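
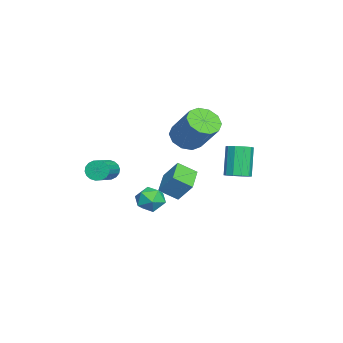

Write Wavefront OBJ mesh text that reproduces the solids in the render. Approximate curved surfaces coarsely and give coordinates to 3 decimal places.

v -2.604 -1.15 1.821
v -1.859 -1.267 1.429
v -0.992 -0.367 2.806
v -1.736 -0.25 3.199
v -2.062 -0.813 1.26
v -1.194 0.087 2.637
v -2.472 -0.488 1.305
v -1.604 0.412 2.683
v -2.932 -0.415 1.548
v -2.065 0.485 2.925
v -3.267 -0.624 1.895
v -2.4 0.277 3.272
v -3.348 -1.033 2.214
v -2.481 -0.133 3.591
v -3.146 -1.487 2.383
v -2.278 -0.587 3.76
v -2.736 -1.812 2.337
v -1.868 -0.912 3.715
v -2.275 -1.885 2.095
v -1.408 -0.985 3.472
v -1.94 -1.677 1.748
v -1.073 -0.776 3.125
v -2.339 -1.263 -1.018
v -2.193 -2.12 -0.448
v -2.029 -0.579 -0.069
v -1.883 -1.437 0.501
v -1.077 -1.303 -1.401
v -0.931 -2.161 -0.831
v -0.767 -0.62 -0.452
v -0.621 -1.477 0.118
v 2.172 -3.838 1.672
v 2.385 -3.643 1.215
v 3.681 -3.848 1.731
v 3.468 -4.042 2.188
v 2.361 -3.446 1.351
v 3.657 -3.651 1.867
v 2.301 -3.327 1.551
v 3.597 -3.532 2.067
v 2.215 -3.309 1.775
v 3.511 -3.514 2.291
v 2.12 -3.396 1.978
v 3.416 -3.601 2.494
v 2.036 -3.57 2.121
v 3.332 -3.775 2.637
v 1.978 -3.797 2.174
v 3.274 -4.002 2.69
v 1.959 -4.032 2.129
v 3.255 -4.237 2.645
v 1.983 -4.229 1.993
v 3.279 -4.434 2.509
v 2.043 -4.348 1.793
v 3.339 -4.553 2.309
v 2.129 -4.366 1.569
v 3.425 -4.571 2.085
v 2.224 -4.279 1.366
v 3.52 -4.484 1.882
v 2.308 -4.105 1.223
v 3.604 -4.31 1.739
v 2.366 -3.878 1.17
v 3.662 -4.083 1.686
v 2.539 -2.048 0.376
v 2.884 -1.528 0.005
v 3.496 -2.212 1.035
v 3.841 -1.692 0.664
v 3.291 -1.52 1.106
v 2.7 -1.418 0.698
v 3.68 -2.322 0.342
v 3.089 -2.22 -0.066
v 3.589 -1.697 -0.016
v 3.348 -1.201 0.456
v 3.032 -2.539 0.584
v 2.791 -2.043 1.056
v 1.362 1.559 1.304
v 1.706 1.11 1.471
v 1.021 1.111 2.883
v 0.678 1.561 2.716
v 1.878 1.42 1.554
v 1.194 1.422 2.967
v 1.853 1.784 1.541
v 1.169 1.785 2.954
v 1.641 2.062 1.438
v 0.956 2.063 2.851
v 1.322 2.147 1.283
v 0.638 2.149 2.696
v 1.019 2.009 1.137
v 0.334 2.01 2.549
v 0.846 1.698 1.053
v 0.162 1.7 2.466
v 0.871 1.335 1.066
v 0.187 1.336 2.479
v 1.084 1.057 1.169
v 0.399 1.058 2.582
v 1.402 0.971 1.324
v 0.718 0.973 2.737
f 2 1 5
f 2 5 3
f 3 5 6
f 3 6 4
f 5 1 7
f 5 7 6
f 6 7 8
f 6 8 4
f 7 1 9
f 7 9 8
f 8 9 10
f 8 10 4
f 9 1 11
f 9 11 10
f 10 11 12
f 10 12 4
f 11 1 13
f 11 13 12
f 12 13 14
f 12 14 4
f 13 1 15
f 13 15 14
f 14 15 16
f 14 16 4
f 15 1 17
f 15 17 16
f 16 17 18
f 16 18 4
f 17 1 19
f 17 19 18
f 18 19 20
f 18 20 4
f 19 1 21
f 19 21 20
f 20 21 22
f 20 22 4
f 21 1 2
f 21 2 22
f 22 2 3
f 22 3 4
f 24 26 23
f 27 24 23
f 23 26 25
f 25 27 23
f 24 30 26
f 28 24 27
f 28 30 24
f 26 30 25
f 29 27 25
f 25 30 29
f 29 28 27
f 30 28 29
f 32 31 35
f 32 35 33
f 33 35 36
f 33 36 34
f 35 31 37
f 35 37 36
f 36 37 38
f 36 38 34
f 37 31 39
f 37 39 38
f 38 39 40
f 38 40 34
f 39 31 41
f 39 41 40
f 40 41 42
f 40 42 34
f 41 31 43
f 41 43 42
f 42 43 44
f 42 44 34
f 43 31 45
f 43 45 44
f 44 45 46
f 44 46 34
f 45 31 47
f 45 47 46
f 46 47 48
f 46 48 34
f 47 31 49
f 47 49 48
f 48 49 50
f 48 50 34
f 49 31 51
f 49 51 50
f 50 51 52
f 50 52 34
f 51 31 53
f 51 53 52
f 52 53 54
f 52 54 34
f 53 31 55
f 53 55 54
f 54 55 56
f 54 56 34
f 55 31 57
f 55 57 56
f 56 57 58
f 56 58 34
f 57 31 59
f 57 59 58
f 58 59 60
f 58 60 34
f 59 31 32
f 59 32 60
f 60 32 33
f 60 33 34
f 61 72 66
f 61 66 62
f 61 62 68
f 61 68 71
f 61 71 72
f 62 66 70
f 66 72 65
f 72 71 63
f 71 68 67
f 68 62 69
f 64 70 65
f 64 65 63
f 64 63 67
f 64 67 69
f 64 69 70
f 65 70 66
f 63 65 72
f 67 63 71
f 69 67 68
f 70 69 62
f 74 73 77
f 74 77 75
f 75 77 78
f 75 78 76
f 77 73 79
f 77 79 78
f 78 79 80
f 78 80 76
f 79 73 81
f 79 81 80
f 80 81 82
f 80 82 76
f 81 73 83
f 81 83 82
f 82 83 84
f 82 84 76
f 83 73 85
f 83 85 84
f 84 85 86
f 84 86 76
f 85 73 87
f 85 87 86
f 86 87 88
f 86 88 76
f 87 73 89
f 87 89 88
f 88 89 90
f 88 90 76
f 89 73 91
f 89 91 90
f 90 91 92
f 90 92 76
f 91 73 93
f 91 93 92
f 92 93 94
f 92 94 76
f 93 73 74
f 93 74 94
f 94 74 75
f 94 75 76



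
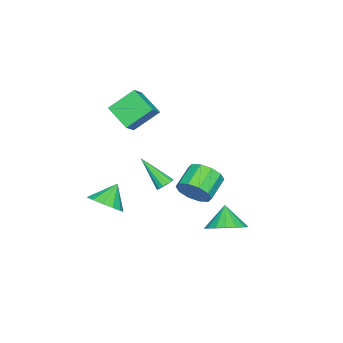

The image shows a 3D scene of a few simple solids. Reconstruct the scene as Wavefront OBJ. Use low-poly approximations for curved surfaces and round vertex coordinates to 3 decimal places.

v 3.537 -1.55 -1.023
v 4.277 -1.299 -0.447
v 2.683 -1.29 -0.037
v 4.12 -0.843 -0.704
v 3.778 -0.611 -1.062
v 3.359 -0.677 -1.407
v 2.997 -1.021 -1.63
v 2.807 -1.532 -1.661
v 2.848 -2.049 -1.489
v 3.109 -2.408 -1.169
v 3.505 -2.494 -0.802
v 3.911 -2.28 -0.506
v 4.199 -1.835 -0.373
v 1.192 3.643 -2.694
v 1.693 4.369 -2.124
v 0.508 3.277 -1.626
v 1.289 4.611 -2.299
v 0.864 4.632 -2.565
v 0.513 4.426 -2.861
v 0.318 4.041 -3.118
v 0.324 3.564 -3.278
v 0.528 3.106 -3.304
v 0.885 2.771 -3.19
v 1.312 2.635 -2.963
v 1.712 2.731 -2.674
v 1.992 3.035 -2.389
v 2.09 3.479 -2.174
v 1.982 3.96 -2.078
v -2.23 -1.058 -3.03
v -1.746 -0.94 -2.849
v -2.43 -2.482 -1.57
v -1.916 -0.775 -2.711
v -2.17 -0.685 -2.659
v -2.44 -0.695 -2.706
v -2.654 -0.803 -2.84
v -2.754 -0.979 -3.025
v -2.714 -1.176 -3.212
v -2.544 -1.341 -3.35
v -2.29 -1.431 -3.402
v -2.02 -1.42 -3.355
v -1.806 -1.313 -3.221
v -1.706 -1.137 -3.036
v -0.69 -0.62 3.193
v -1.292 -1.857 3.928
v 0.092 -0.64 3.799
v -0.509 -1.878 4.534
v 0.109 -1.642 2.126
v -0.492 -2.88 2.861
v 0.892 -1.663 2.732
v 0.29 -2.9 3.467
v 0.175 1.523 -1.434
v 0.584 1.986 -0.712
v -0.685 2.099 -0.064
v -1.095 1.637 -0.786
v 0.417 2.383 -1.11
v -0.853 2.497 -0.463
v 0.157 2.452 -1.632
v -1.113 2.566 -0.984
v -0.096 2.166 -2.078
v -1.366 2.28 -1.431
v -0.246 1.635 -2.278
v -1.516 1.748 -1.631
v -0.235 1.061 -2.156
v -1.504 1.174 -1.508
v -0.067 0.663 -1.757
v -1.337 0.777 -1.11
v 0.193 0.594 -1.236
v -1.077 0.708 -0.588
v 0.446 0.88 -0.789
v -0.824 0.994 -0.142
v 0.596 1.412 -0.589
v -0.674 1.525 0.058
f 2 1 4
f 2 4 3
f 4 1 5
f 4 5 3
f 5 1 6
f 5 6 3
f 6 1 7
f 6 7 3
f 7 1 8
f 7 8 3
f 8 1 9
f 8 9 3
f 9 1 10
f 9 10 3
f 10 1 11
f 10 11 3
f 11 1 12
f 11 12 3
f 12 1 13
f 12 13 3
f 13 1 2
f 13 2 3
f 15 14 17
f 15 17 16
f 17 14 18
f 17 18 16
f 18 14 19
f 18 19 16
f 19 14 20
f 19 20 16
f 20 14 21
f 20 21 16
f 21 14 22
f 21 22 16
f 22 14 23
f 22 23 16
f 23 14 24
f 23 24 16
f 24 14 25
f 24 25 16
f 25 14 26
f 25 26 16
f 26 14 27
f 26 27 16
f 27 14 28
f 27 28 16
f 28 14 15
f 28 15 16
f 30 29 32
f 30 32 31
f 32 29 33
f 32 33 31
f 33 29 34
f 33 34 31
f 34 29 35
f 34 35 31
f 35 29 36
f 35 36 31
f 36 29 37
f 36 37 31
f 37 29 38
f 37 38 31
f 38 29 39
f 38 39 31
f 39 29 40
f 39 40 31
f 40 29 41
f 40 41 31
f 41 29 42
f 41 42 31
f 42 29 30
f 42 30 31
f 44 46 43
f 47 44 43
f 43 46 45
f 45 47 43
f 44 50 46
f 48 44 47
f 48 50 44
f 46 50 45
f 49 47 45
f 45 50 49
f 49 48 47
f 50 48 49
f 52 51 55
f 52 55 53
f 53 55 56
f 53 56 54
f 55 51 57
f 55 57 56
f 56 57 58
f 56 58 54
f 57 51 59
f 57 59 58
f 58 59 60
f 58 60 54
f 59 51 61
f 59 61 60
f 60 61 62
f 60 62 54
f 61 51 63
f 61 63 62
f 62 63 64
f 62 64 54
f 63 51 65
f 63 65 64
f 64 65 66
f 64 66 54
f 65 51 67
f 65 67 66
f 66 67 68
f 66 68 54
f 67 51 69
f 67 69 68
f 68 69 70
f 68 70 54
f 69 51 71
f 69 71 70
f 70 71 72
f 70 72 54
f 71 51 52
f 71 52 72
f 72 52 53
f 72 53 54



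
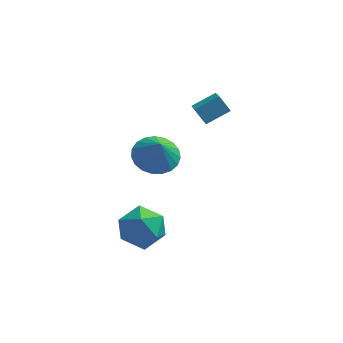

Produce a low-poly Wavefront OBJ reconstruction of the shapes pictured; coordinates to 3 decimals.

v 0.726 -0.967 -0.213
v 1.435 -0.268 0.091
v 1.765 -1.492 -1.431
v 2.474 -0.793 -1.127
v 2.253 -1.608 -0.519
v 1.611 -1.284 0.234
v 1.589 -0.476 -1.574
v 0.947 -0.152 -0.821
v 1.968 0.035 -0.75
v 2.379 -0.665 -0.098
v 0.821 -1.095 -1.242
v 1.232 -1.795 -0.59
v 2.971 4.123 2.48
v 3.2 3.03 3.184
v 3.872 4.616 2.952
v 4.101 3.523 3.656
v 3.439 3.837 1.884
v 3.668 2.744 2.588
v 4.34 4.33 2.356
v 4.569 3.237 3.06
v 1.978 0.514 2.493
v 2.623 -0.061 2.122
v 2.202 0.086 3.547
v 2.835 0.256 2.206
v 2.899 0.618 2.339
v 2.804 0.962 2.499
v 2.566 1.228 2.657
v 2.226 1.371 2.787
v 1.843 1.366 2.867
v 1.484 1.213 2.881
v 1.21 0.939 2.829
v 1.069 0.592 2.718
v 1.084 0.231 2.568
v 1.255 -0.081 2.406
v 1.55 -0.29 2.258
v 1.919 -0.36 2.151
v 2.299 -0.279 2.103
f 1 12 6
f 1 6 2
f 1 2 8
f 1 8 11
f 1 11 12
f 2 6 10
f 6 12 5
f 12 11 3
f 11 8 7
f 8 2 9
f 4 10 5
f 4 5 3
f 4 3 7
f 4 7 9
f 4 9 10
f 5 10 6
f 3 5 12
f 7 3 11
f 9 7 8
f 10 9 2
f 14 16 13
f 17 14 13
f 13 16 15
f 15 17 13
f 14 20 16
f 18 14 17
f 18 20 14
f 16 20 15
f 19 17 15
f 15 20 19
f 19 18 17
f 20 18 19
f 22 21 24
f 22 24 23
f 24 21 25
f 24 25 23
f 25 21 26
f 25 26 23
f 26 21 27
f 26 27 23
f 27 21 28
f 27 28 23
f 28 21 29
f 28 29 23
f 29 21 30
f 29 30 23
f 30 21 31
f 30 31 23
f 31 21 32
f 31 32 23
f 32 21 33
f 32 33 23
f 33 21 34
f 33 34 23
f 34 21 35
f 34 35 23
f 35 21 36
f 35 36 23
f 36 21 37
f 36 37 23
f 37 21 22
f 37 22 23



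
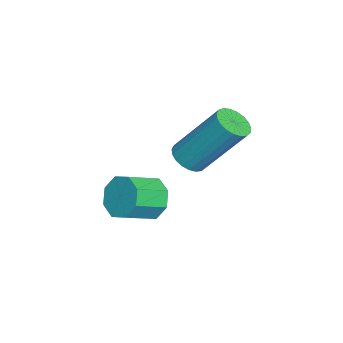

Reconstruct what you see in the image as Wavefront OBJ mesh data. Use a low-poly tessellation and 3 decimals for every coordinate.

v -1.766 2.176 -2.778
v -1.271 2.383 -3.178
v -0.638 1.712 -2.743
v -1.134 1.504 -2.342
v -1.292 2.647 -2.74
v -0.659 1.976 -2.304
v -1.591 2.636 -2.323
v -0.958 1.965 -1.888
v -1.993 2.354 -2.173
v -1.36 1.683 -1.738
v -2.262 1.968 -2.377
v -1.629 1.297 -1.942
v -2.241 1.704 -2.816
v -1.608 1.033 -2.38
v -1.942 1.715 -3.232
v -1.309 1.044 -2.797
v -1.54 1.997 -3.382
v -0.907 1.326 -2.947
v -1.612 3.15 -1.054
v -1.197 3.377 -1.27
v -1.033 4.497 0.218
v -1.448 4.27 0.434
v -1.359 3.499 -1.345
v -1.195 4.619 0.143
v -1.565 3.561 -1.369
v -1.401 4.681 0.119
v -1.778 3.552 -1.339
v -1.615 4.672 0.15
v -1.964 3.473 -1.259
v -1.8 4.594 0.229
v -2.088 3.339 -1.144
v -1.924 4.459 0.344
v -2.13 3.172 -1.014
v -1.966 4.292 0.475
v -2.082 3.001 -0.89
v -1.919 4.121 0.598
v -1.953 2.855 -0.795
v -1.79 3.976 0.693
v -1.765 2.761 -0.745
v -1.602 3.881 0.744
v -1.551 2.734 -0.748
v -1.387 3.854 0.74
v -1.347 2.779 -0.804
v -1.183 3.899 0.684
v -1.189 2.888 -0.903
v -1.025 4.008 0.585
v -1.104 3.042 -1.029
v -0.94 4.162 0.459
v -1.107 3.215 -1.159
v -0.943 4.335 0.33
f 2 1 5
f 2 5 3
f 3 5 6
f 3 6 4
f 5 1 7
f 5 7 6
f 6 7 8
f 6 8 4
f 7 1 9
f 7 9 8
f 8 9 10
f 8 10 4
f 9 1 11
f 9 11 10
f 10 11 12
f 10 12 4
f 11 1 13
f 11 13 12
f 12 13 14
f 12 14 4
f 13 1 15
f 13 15 14
f 14 15 16
f 14 16 4
f 15 1 17
f 15 17 16
f 16 17 18
f 16 18 4
f 17 1 2
f 17 2 18
f 18 2 3
f 18 3 4
f 20 19 23
f 20 23 21
f 21 23 24
f 21 24 22
f 23 19 25
f 23 25 24
f 24 25 26
f 24 26 22
f 25 19 27
f 25 27 26
f 26 27 28
f 26 28 22
f 27 19 29
f 27 29 28
f 28 29 30
f 28 30 22
f 29 19 31
f 29 31 30
f 30 31 32
f 30 32 22
f 31 19 33
f 31 33 32
f 32 33 34
f 32 34 22
f 33 19 35
f 33 35 34
f 34 35 36
f 34 36 22
f 35 19 37
f 35 37 36
f 36 37 38
f 36 38 22
f 37 19 39
f 37 39 38
f 38 39 40
f 38 40 22
f 39 19 41
f 39 41 40
f 40 41 42
f 40 42 22
f 41 19 43
f 41 43 42
f 42 43 44
f 42 44 22
f 43 19 45
f 43 45 44
f 44 45 46
f 44 46 22
f 45 19 47
f 45 47 46
f 46 47 48
f 46 48 22
f 47 19 49
f 47 49 48
f 48 49 50
f 48 50 22
f 49 19 20
f 49 20 50
f 50 20 21
f 50 21 22



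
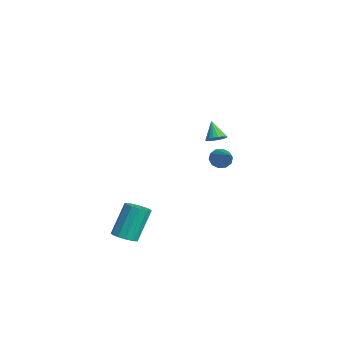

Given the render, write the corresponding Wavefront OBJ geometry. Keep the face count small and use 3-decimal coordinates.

v 2.504 -3.64 -3.259
v 3.134 -3.768 -3.071
v 2.787 -2.988 -1.374
v 2.156 -2.86 -1.561
v 3.137 -3.425 -3.228
v 2.79 -2.644 -1.531
v 2.939 -3.15 -3.395
v 2.592 -2.369 -1.698
v 2.603 -3.031 -3.518
v 2.256 -2.25 -1.821
v 2.235 -3.105 -3.56
v 1.888 -2.325 -1.862
v 1.953 -3.349 -3.505
v 1.605 -2.569 -1.808
v 1.845 -3.686 -3.372
v 1.498 -2.905 -1.675
v 1.946 -4.008 -3.203
v 1.599 -3.228 -1.506
v 2.225 -4.213 -3.052
v 1.877 -3.433 -1.355
v 2.592 -4.237 -2.966
v 2.244 -3.456 -1.269
v 2.931 -4.071 -2.973
v 2.583 -3.29 -1.276
v 1.098 1.305 1.855
v 1.473 1.03 2.108
v 0.462 1.275 2.765
v 1.53 1.238 2.155
v 1.511 1.458 2.149
v 1.422 1.651 2.093
v 1.276 1.785 1.996
v 1.099 1.835 1.874
v 0.922 1.794 1.749
v 0.776 1.669 1.643
v 0.685 1.48 1.573
v 0.665 1.262 1.552
v 0.721 1.051 1.583
v 0.841 0.884 1.662
v 1.006 0.79 1.774
v 1.187 0.785 1.9
v 1.352 0.87 2.018
v -3.427 3.14 -1.649
v -3.132 3.306 -2.18
v -1.753 3.1 -0.731
v -3.229 3.632 -1.99
v -3.401 3.77 -1.669
v -3.583 3.667 -1.34
v -3.706 3.364 -1.13
v -3.723 2.975 -1.117
v -3.626 2.649 -1.308
v -3.454 2.511 -1.628
v -3.272 2.614 -1.957
v -3.149 2.917 -2.168
f 2 1 5
f 2 5 3
f 3 5 6
f 3 6 4
f 5 1 7
f 5 7 6
f 6 7 8
f 6 8 4
f 7 1 9
f 7 9 8
f 8 9 10
f 8 10 4
f 9 1 11
f 9 11 10
f 10 11 12
f 10 12 4
f 11 1 13
f 11 13 12
f 12 13 14
f 12 14 4
f 13 1 15
f 13 15 14
f 14 15 16
f 14 16 4
f 15 1 17
f 15 17 16
f 16 17 18
f 16 18 4
f 17 1 19
f 17 19 18
f 18 19 20
f 18 20 4
f 19 1 21
f 19 21 20
f 20 21 22
f 20 22 4
f 21 1 23
f 21 23 22
f 22 23 24
f 22 24 4
f 23 1 2
f 23 2 24
f 24 2 3
f 24 3 4
f 26 25 28
f 26 28 27
f 28 25 29
f 28 29 27
f 29 25 30
f 29 30 27
f 30 25 31
f 30 31 27
f 31 25 32
f 31 32 27
f 32 25 33
f 32 33 27
f 33 25 34
f 33 34 27
f 34 25 35
f 34 35 27
f 35 25 36
f 35 36 27
f 36 25 37
f 36 37 27
f 37 25 38
f 37 38 27
f 38 25 39
f 38 39 27
f 39 25 40
f 39 40 27
f 40 25 41
f 40 41 27
f 41 25 26
f 41 26 27
f 43 42 45
f 43 45 44
f 45 42 46
f 45 46 44
f 46 42 47
f 46 47 44
f 47 42 48
f 47 48 44
f 48 42 49
f 48 49 44
f 49 42 50
f 49 50 44
f 50 42 51
f 50 51 44
f 51 42 52
f 51 52 44
f 52 42 53
f 52 53 44
f 53 42 43
f 53 43 44



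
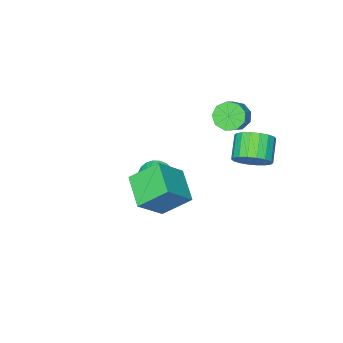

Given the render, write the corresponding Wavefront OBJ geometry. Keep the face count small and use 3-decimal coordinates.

v -2.733 4.015 1.628
v -2.006 3.217 1.677
v -2.961 2.408 2.642
v -3.687 3.205 2.592
v -1.878 3.501 2.043
v -2.832 2.692 3.008
v -1.919 3.888 2.326
v -2.873 3.079 3.291
v -2.121 4.299 2.471
v -3.075 3.49 3.436
v -2.444 4.654 2.449
v -3.399 3.845 3.414
v -2.825 4.882 2.264
v -3.779 4.073 3.229
v -3.187 4.939 1.953
v -4.141 4.13 2.918
v -3.459 4.812 1.578
v -4.414 4.003 2.543
v -3.588 4.528 1.212
v -4.542 3.719 2.177
v -3.547 4.141 0.929
v -4.501 3.332 1.894
v -3.345 3.73 0.784
v -4.299 2.921 1.749
v -3.021 3.375 0.806
v -3.976 2.566 1.771
v -2.641 3.147 0.991
v -3.595 2.338 1.956
v -2.279 3.09 1.302
v -3.233 2.281 2.267
v -1.386 -2.035 -2.707
v -0.77 -2.168 -3.547
v -0.154 -1.345 -1.913
v -0.929 -1.798 -3.622
v -1.157 -1.464 -3.558
v -1.42 -1.217 -3.364
v -1.678 -1.094 -3.071
v -1.892 -1.115 -2.722
v -2.028 -1.276 -2.37
v -2.067 -1.552 -2.07
v -2.002 -1.902 -1.867
v -1.843 -2.272 -1.792
v -1.615 -2.606 -1.856
v -1.352 -2.853 -2.05
v -1.094 -2.976 -2.343
v -0.88 -2.955 -2.693
v -0.744 -2.794 -3.044
v -0.705 -2.518 -3.344
v -3.439 1.892 3.593
v -2.814 1.541 3.016
v -2.036 1.917 3.63
v -2.661 2.268 4.207
v -2.962 2.128 2.843
v -2.183 2.504 3.457
v -3.332 2.604 3.021
v -2.554 2.98 3.634
v -3.753 2.747 3.467
v -2.975 3.124 4.08
v -4.027 2.49 3.972
v -3.248 2.867 4.585
v -4.026 1.953 4.299
v -3.247 2.329 4.913
v -3.75 1.387 4.297
v -2.972 1.764 4.91
v -3.329 1.058 3.965
v -2.551 1.434 4.579
v -2.96 1.118 3.459
v -2.181 1.494 4.073
v 1.837 1.52 0.628
v 0.779 2.602 1.874
v 2.667 3.201 -0.126
v 1.609 4.282 1.12
v 3.351 1.398 2.02
v 2.293 2.479 3.266
v 4.181 3.078 1.266
v 3.123 4.16 2.512
f 2 1 5
f 2 5 3
f 3 5 6
f 3 6 4
f 5 1 7
f 5 7 6
f 6 7 8
f 6 8 4
f 7 1 9
f 7 9 8
f 8 9 10
f 8 10 4
f 9 1 11
f 9 11 10
f 10 11 12
f 10 12 4
f 11 1 13
f 11 13 12
f 12 13 14
f 12 14 4
f 13 1 15
f 13 15 14
f 14 15 16
f 14 16 4
f 15 1 17
f 15 17 16
f 16 17 18
f 16 18 4
f 17 1 19
f 17 19 18
f 18 19 20
f 18 20 4
f 19 1 21
f 19 21 20
f 20 21 22
f 20 22 4
f 21 1 23
f 21 23 22
f 22 23 24
f 22 24 4
f 23 1 25
f 23 25 24
f 24 25 26
f 24 26 4
f 25 1 27
f 25 27 26
f 26 27 28
f 26 28 4
f 27 1 29
f 27 29 28
f 28 29 30
f 28 30 4
f 29 1 2
f 29 2 30
f 30 2 3
f 30 3 4
f 32 31 34
f 32 34 33
f 34 31 35
f 34 35 33
f 35 31 36
f 35 36 33
f 36 31 37
f 36 37 33
f 37 31 38
f 37 38 33
f 38 31 39
f 38 39 33
f 39 31 40
f 39 40 33
f 40 31 41
f 40 41 33
f 41 31 42
f 41 42 33
f 42 31 43
f 42 43 33
f 43 31 44
f 43 44 33
f 44 31 45
f 44 45 33
f 45 31 46
f 45 46 33
f 46 31 47
f 46 47 33
f 47 31 48
f 47 48 33
f 48 31 32
f 48 32 33
f 50 49 53
f 50 53 51
f 51 53 54
f 51 54 52
f 53 49 55
f 53 55 54
f 54 55 56
f 54 56 52
f 55 49 57
f 55 57 56
f 56 57 58
f 56 58 52
f 57 49 59
f 57 59 58
f 58 59 60
f 58 60 52
f 59 49 61
f 59 61 60
f 60 61 62
f 60 62 52
f 61 49 63
f 61 63 62
f 62 63 64
f 62 64 52
f 63 49 65
f 63 65 64
f 64 65 66
f 64 66 52
f 65 49 67
f 65 67 66
f 66 67 68
f 66 68 52
f 67 49 50
f 67 50 68
f 68 50 51
f 68 51 52
f 70 72 69
f 73 70 69
f 69 72 71
f 71 73 69
f 70 76 72
f 74 70 73
f 74 76 70
f 72 76 71
f 75 73 71
f 71 76 75
f 75 74 73
f 76 74 75



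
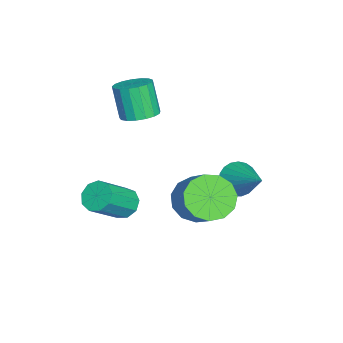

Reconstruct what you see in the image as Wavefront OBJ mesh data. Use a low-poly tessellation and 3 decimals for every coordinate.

v 0.497 -0.923 -2.065
v 1.252 -1.385 -2.571
v 2.418 -0.739 -1.422
v 1.663 -0.277 -0.915
v 1.195 -0.863 -2.806
v 2.361 -0.218 -1.657
v 0.916 -0.361 -2.806
v 2.082 0.285 -1.656
v 0.504 -0.037 -2.57
v 1.67 0.609 -1.42
v 0.09 0.006 -2.173
v 1.256 0.652 -1.024
v -0.195 -0.246 -1.743
v 0.971 0.399 -0.593
v -0.26 -0.713 -1.414
v 0.906 -0.068 -0.265
v -0.085 -1.247 -1.292
v 1.081 -0.601 -0.143
v 0.275 -1.677 -1.415
v 1.441 -1.032 -0.266
v 0.705 -1.869 -1.745
v 1.871 -1.223 -0.596
v 1.07 -1.759 -2.176
v 2.236 -1.114 -1.027
v 1.747 -3.426 -1.584
v 2.165 -3.614 -2.087
v 3.191 -4.402 -0.938
v 2.773 -4.214 -0.436
v 2.295 -3.2 -1.918
v 3.32 -3.988 -0.77
v 2.168 -2.892 -1.594
v 3.194 -3.68 -0.445
v 1.845 -2.834 -1.265
v 2.87 -3.622 -0.116
v 1.475 -3.052 -1.085
v 2.501 -3.841 0.063
v 1.233 -3.446 -1.139
v 2.259 -4.234 0.009
v 1.232 -3.83 -1.402
v 2.257 -4.618 -0.253
v 1.471 -4.025 -1.749
v 2.497 -4.813 -0.601
v 1.84 -3.94 -2.02
v 2.866 -4.728 -0.871
v -1.598 -3.401 0.819
v -0.963 -3.06 1.116
v -1.426 -3.419 2.518
v -2.062 -3.759 2.221
v -1.214 -2.784 1.103
v -1.678 -3.143 2.506
v -1.554 -2.65 1.026
v -2.017 -3.009 2.428
v -1.903 -2.687 0.9
v -2.367 -3.046 2.303
v -2.183 -2.888 0.757
v -2.647 -3.247 2.159
v -2.329 -3.207 0.627
v -2.793 -3.565 2.029
v -2.307 -3.569 0.541
v -2.771 -3.928 1.944
v -2.123 -3.893 0.519
v -2.587 -4.252 1.922
v -1.819 -4.105 0.566
v -2.283 -4.463 1.968
v -1.464 -4.155 0.67
v -1.928 -4.513 2.073
v -1.14 -4.032 0.809
v -1.604 -4.39 2.211
v -0.921 -3.764 0.95
v -1.384 -4.123 2.352
v -0.857 -3.414 1.061
v -1.32 -3.772 2.463
v -2.12 0.26 -2.858
v -1.509 -0.101 -3.248
v -0.78 1.32 -1.742
v -1.564 0.17 -3.44
v -1.715 0.457 -3.531
v -1.936 0.71 -3.506
v -2.189 0.885 -3.368
v -2.43 0.952 -3.143
v -2.617 0.899 -2.868
v -2.718 0.736 -2.591
v -2.716 0.491 -2.36
v -2.611 0.205 -2.216
v -2.421 -0.071 -2.182
v -2.178 -0.289 -2.265
v -1.926 -0.413 -2.451
v -1.707 -0.42 -2.707
v -1.56 -0.31 -2.989
f 2 1 5
f 2 5 3
f 3 5 6
f 3 6 4
f 5 1 7
f 5 7 6
f 6 7 8
f 6 8 4
f 7 1 9
f 7 9 8
f 8 9 10
f 8 10 4
f 9 1 11
f 9 11 10
f 10 11 12
f 10 12 4
f 11 1 13
f 11 13 12
f 12 13 14
f 12 14 4
f 13 1 15
f 13 15 14
f 14 15 16
f 14 16 4
f 15 1 17
f 15 17 16
f 16 17 18
f 16 18 4
f 17 1 19
f 17 19 18
f 18 19 20
f 18 20 4
f 19 1 21
f 19 21 20
f 20 21 22
f 20 22 4
f 21 1 23
f 21 23 22
f 22 23 24
f 22 24 4
f 23 1 2
f 23 2 24
f 24 2 3
f 24 3 4
f 26 25 29
f 26 29 27
f 27 29 30
f 27 30 28
f 29 25 31
f 29 31 30
f 30 31 32
f 30 32 28
f 31 25 33
f 31 33 32
f 32 33 34
f 32 34 28
f 33 25 35
f 33 35 34
f 34 35 36
f 34 36 28
f 35 25 37
f 35 37 36
f 36 37 38
f 36 38 28
f 37 25 39
f 37 39 38
f 38 39 40
f 38 40 28
f 39 25 41
f 39 41 40
f 40 41 42
f 40 42 28
f 41 25 43
f 41 43 42
f 42 43 44
f 42 44 28
f 43 25 26
f 43 26 44
f 44 26 27
f 44 27 28
f 46 45 49
f 46 49 47
f 47 49 50
f 47 50 48
f 49 45 51
f 49 51 50
f 50 51 52
f 50 52 48
f 51 45 53
f 51 53 52
f 52 53 54
f 52 54 48
f 53 45 55
f 53 55 54
f 54 55 56
f 54 56 48
f 55 45 57
f 55 57 56
f 56 57 58
f 56 58 48
f 57 45 59
f 57 59 58
f 58 59 60
f 58 60 48
f 59 45 61
f 59 61 60
f 60 61 62
f 60 62 48
f 61 45 63
f 61 63 62
f 62 63 64
f 62 64 48
f 63 45 65
f 63 65 64
f 64 65 66
f 64 66 48
f 65 45 67
f 65 67 66
f 66 67 68
f 66 68 48
f 67 45 69
f 67 69 68
f 68 69 70
f 68 70 48
f 69 45 71
f 69 71 70
f 70 71 72
f 70 72 48
f 71 45 46
f 71 46 72
f 72 46 47
f 72 47 48
f 74 73 76
f 74 76 75
f 76 73 77
f 76 77 75
f 77 73 78
f 77 78 75
f 78 73 79
f 78 79 75
f 79 73 80
f 79 80 75
f 80 73 81
f 80 81 75
f 81 73 82
f 81 82 75
f 82 73 83
f 82 83 75
f 83 73 84
f 83 84 75
f 84 73 85
f 84 85 75
f 85 73 86
f 85 86 75
f 86 73 87
f 86 87 75
f 87 73 88
f 87 88 75
f 88 73 89
f 88 89 75
f 89 73 74
f 89 74 75



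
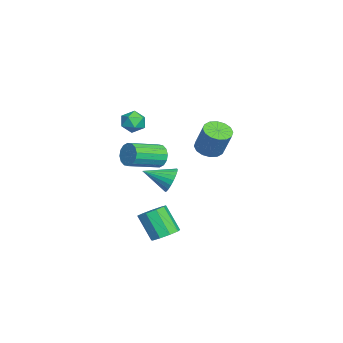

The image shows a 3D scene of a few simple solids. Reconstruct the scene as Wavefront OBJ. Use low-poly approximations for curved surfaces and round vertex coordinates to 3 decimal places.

v 3.467 -1.701 -4.361
v 3.974 -2.388 -4.462
v 3.24 -3.146 -2.979
v 2.733 -2.459 -2.879
v 4.242 -1.988 -4.124
v 3.508 -2.746 -2.642
v 4.148 -1.453 -3.898
v 3.413 -2.212 -2.415
v 3.735 -1.034 -3.888
v 3 -1.793 -2.405
v 3.196 -0.928 -4.1
v 2.462 -1.686 -2.617
v 2.785 -1.182 -4.434
v 2.051 -1.941 -2.951
v 2.692 -1.68 -4.734
v 1.958 -2.438 -3.252
v 2.963 -2.187 -4.86
v 2.228 -2.946 -3.377
v 3.469 -2.467 -4.752
v 2.735 -3.225 -3.27
v 1.2 -3.521 3.613
v 1.511 -3.177 2.975
v 2.369 -3.663 4.105
v 2.68 -3.319 3.467
v 2.251 -2.894 3.975
v 1.529 -2.807 3.671
v 2.351 -4.033 3.409
v 1.629 -3.946 3.105
v 2.222 -3.493 2.849
v 2.16 -2.789 3.199
v 1.72 -4.051 3.881
v 1.658 -3.347 4.231
v -1.165 -2.086 -0.71
v -0.695 -2.054 -1.369
v 0.375 -3.741 -0.689
v -0.095 -3.774 -0.03
v -0.499 -1.816 -1.084
v 0.57 -3.503 -0.405
v -0.482 -1.65 -0.699
v 0.587 -3.337 -0.02
v -0.648 -1.601 -0.317
v 0.421 -3.288 0.362
v -0.952 -1.682 -0.041
v 0.117 -3.37 0.639
v -1.313 -1.872 0.057
v -0.244 -3.559 0.737
v -1.635 -2.119 -0.051
v -0.565 -3.806 0.629
v -1.83 -2.357 -0.335
v -0.761 -4.044 0.344
v -1.847 -2.523 -0.72
v -0.778 -4.21 -0.041
v -1.681 -2.572 -1.102
v -0.612 -4.259 -0.423
v -1.377 -2.49 -1.379
v -0.308 -4.178 -0.699
v -1.016 -2.301 -1.477
v 0.053 -3.988 -0.797
v -0.636 0.673 0.215
v -0.136 -0.027 0.231
v 0.476 0.448 1.9
v -0.024 1.147 1.885
v 0.116 0.291 0.048
v 0.728 0.766 1.717
v 0.167 0.712 -0.09
v 0.779 1.186 1.579
v 0.003 1.121 -0.146
v 0.614 1.596 1.523
v -0.333 1.411 -0.105
v 0.279 1.885 1.564
v -0.75 1.503 0.021
v -0.138 1.977 1.69
v -1.136 1.372 0.2
v -0.524 1.847 1.869
v -1.388 1.054 0.383
v -0.776 1.529 2.052
v -1.439 0.634 0.521
v -0.827 1.108 2.19
v -1.274 0.224 0.577
v -0.663 0.699 2.246
v -0.939 -0.065 0.536
v -0.327 0.409 2.205
v -0.522 -0.157 0.41
v 0.09 0.317 2.079
v 1.378 -1.394 -1.254
v 1.719 -1.721 -1.973
v 1.282 -2.966 -0.586
v 2.01 -1.655 -1.776
v 2.192 -1.544 -1.489
v 2.233 -1.408 -1.161
v 2.127 -1.268 -0.85
v 1.891 -1.151 -0.608
v 1.566 -1.076 -0.478
v 1.209 -1.056 -0.482
v 0.881 -1.094 -0.62
v 0.64 -1.184 -0.867
v 0.525 -1.311 -1.181
v 0.559 -1.452 -1.508
v 0.734 -1.583 -1.791
v 1.02 -1.682 -1.981
v 1.369 -1.731 -2.046
f 2 1 5
f 2 5 3
f 3 5 6
f 3 6 4
f 5 1 7
f 5 7 6
f 6 7 8
f 6 8 4
f 7 1 9
f 7 9 8
f 8 9 10
f 8 10 4
f 9 1 11
f 9 11 10
f 10 11 12
f 10 12 4
f 11 1 13
f 11 13 12
f 12 13 14
f 12 14 4
f 13 1 15
f 13 15 14
f 14 15 16
f 14 16 4
f 15 1 17
f 15 17 16
f 16 17 18
f 16 18 4
f 17 1 19
f 17 19 18
f 18 19 20
f 18 20 4
f 19 1 2
f 19 2 20
f 20 2 3
f 20 3 4
f 21 32 26
f 21 26 22
f 21 22 28
f 21 28 31
f 21 31 32
f 22 26 30
f 26 32 25
f 32 31 23
f 31 28 27
f 28 22 29
f 24 30 25
f 24 25 23
f 24 23 27
f 24 27 29
f 24 29 30
f 25 30 26
f 23 25 32
f 27 23 31
f 29 27 28
f 30 29 22
f 34 33 37
f 34 37 35
f 35 37 38
f 35 38 36
f 37 33 39
f 37 39 38
f 38 39 40
f 38 40 36
f 39 33 41
f 39 41 40
f 40 41 42
f 40 42 36
f 41 33 43
f 41 43 42
f 42 43 44
f 42 44 36
f 43 33 45
f 43 45 44
f 44 45 46
f 44 46 36
f 45 33 47
f 45 47 46
f 46 47 48
f 46 48 36
f 47 33 49
f 47 49 48
f 48 49 50
f 48 50 36
f 49 33 51
f 49 51 50
f 50 51 52
f 50 52 36
f 51 33 53
f 51 53 52
f 52 53 54
f 52 54 36
f 53 33 55
f 53 55 54
f 54 55 56
f 54 56 36
f 55 33 57
f 55 57 56
f 56 57 58
f 56 58 36
f 57 33 34
f 57 34 58
f 58 34 35
f 58 35 36
f 60 59 63
f 60 63 61
f 61 63 64
f 61 64 62
f 63 59 65
f 63 65 64
f 64 65 66
f 64 66 62
f 65 59 67
f 65 67 66
f 66 67 68
f 66 68 62
f 67 59 69
f 67 69 68
f 68 69 70
f 68 70 62
f 69 59 71
f 69 71 70
f 70 71 72
f 70 72 62
f 71 59 73
f 71 73 72
f 72 73 74
f 72 74 62
f 73 59 75
f 73 75 74
f 74 75 76
f 74 76 62
f 75 59 77
f 75 77 76
f 76 77 78
f 76 78 62
f 77 59 79
f 77 79 78
f 78 79 80
f 78 80 62
f 79 59 81
f 79 81 80
f 80 81 82
f 80 82 62
f 81 59 83
f 81 83 82
f 82 83 84
f 82 84 62
f 83 59 60
f 83 60 84
f 84 60 61
f 84 61 62
f 86 85 88
f 86 88 87
f 88 85 89
f 88 89 87
f 89 85 90
f 89 90 87
f 90 85 91
f 90 91 87
f 91 85 92
f 91 92 87
f 92 85 93
f 92 93 87
f 93 85 94
f 93 94 87
f 94 85 95
f 94 95 87
f 95 85 96
f 95 96 87
f 96 85 97
f 96 97 87
f 97 85 98
f 97 98 87
f 98 85 99
f 98 99 87
f 99 85 100
f 99 100 87
f 100 85 101
f 100 101 87
f 101 85 86
f 101 86 87



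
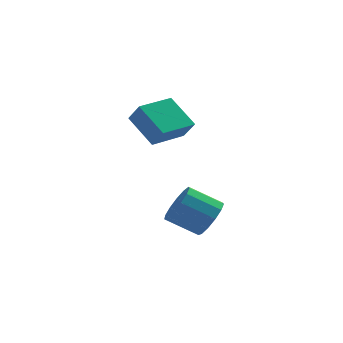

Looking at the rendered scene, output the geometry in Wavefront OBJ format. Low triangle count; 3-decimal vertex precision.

v -1.03 1.557 0.247
v -2.031 2.532 1.38
v 0.245 2.812 0.293
v -0.756 3.788 1.427
v -0.564 1.052 1.093
v -1.565 2.028 2.227
v 0.711 2.308 1.14
v -0.29 3.283 2.273
v 1.389 1.178 -3.806
v 1.801 0.649 -3.065
v 0.404 0.752 -2.213
v -0.009 1.282 -2.954
v 1.91 1.19 -2.952
v 0.512 1.294 -2.101
v 1.853 1.728 -3.111
v 0.455 1.831 -2.259
v 1.649 2.091 -3.491
v 0.251 2.195 -2.639
v 1.362 2.164 -3.97
v -0.036 2.268 -3.118
v 1.084 1.925 -4.397
v -0.314 2.028 -3.546
v 0.902 1.448 -4.637
v -0.495 1.552 -3.785
v 0.875 0.886 -4.613
v -0.522 0.989 -3.761
v 1.012 0.416 -4.332
v -0.386 0.52 -3.48
v 1.267 0.189 -3.885
v -0.13 0.292 -3.033
v 1.562 0.275 -3.412
v 0.164 0.379 -2.56
f 2 4 1
f 5 2 1
f 1 4 3
f 3 5 1
f 2 8 4
f 6 2 5
f 6 8 2
f 4 8 3
f 7 5 3
f 3 8 7
f 7 6 5
f 8 6 7
f 10 9 13
f 10 13 11
f 11 13 14
f 11 14 12
f 13 9 15
f 13 15 14
f 14 15 16
f 14 16 12
f 15 9 17
f 15 17 16
f 16 17 18
f 16 18 12
f 17 9 19
f 17 19 18
f 18 19 20
f 18 20 12
f 19 9 21
f 19 21 20
f 20 21 22
f 20 22 12
f 21 9 23
f 21 23 22
f 22 23 24
f 22 24 12
f 23 9 25
f 23 25 24
f 24 25 26
f 24 26 12
f 25 9 27
f 25 27 26
f 26 27 28
f 26 28 12
f 27 9 29
f 27 29 28
f 28 29 30
f 28 30 12
f 29 9 31
f 29 31 30
f 30 31 32
f 30 32 12
f 31 9 10
f 31 10 32
f 32 10 11
f 32 11 12



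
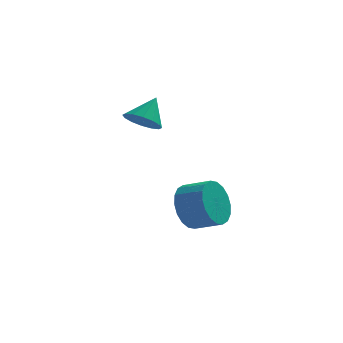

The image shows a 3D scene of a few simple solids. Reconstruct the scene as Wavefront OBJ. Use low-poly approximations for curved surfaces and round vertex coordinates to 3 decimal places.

v 1.185 2.192 1.17
v 1.762 1.832 1.152
v 1.595 2.808 2.01
v 1.815 2.1 0.93
v 1.699 2.392 0.772
v 1.445 2.631 0.721
v 1.122 2.752 0.79
v 0.815 2.723 0.961
v 0.608 2.551 1.188
v 0.555 2.283 1.41
v 0.672 1.991 1.568
v 0.925 1.752 1.619
v 1.249 1.631 1.55
v 1.555 1.661 1.379
v 2.684 1.902 -2.447
v 3.116 2.322 -3.129
v 4.009 1.979 -2.774
v 3.576 1.558 -2.093
v 3.109 2.605 -2.838
v 4.002 2.261 -2.484
v 3.018 2.748 -2.47
v 3.911 2.404 -2.116
v 2.861 2.723 -2.098
v 3.753 2.38 -1.743
v 2.668 2.536 -1.795
v 3.561 2.193 -1.44
v 2.479 2.223 -1.621
v 3.372 1.88 -1.266
v 2.33 1.846 -1.611
v 3.223 1.503 -1.256
v 2.251 1.481 -1.766
v 3.144 1.138 -1.411
v 2.258 1.199 -2.056
v 3.151 0.855 -1.702
v 2.349 1.056 -2.424
v 3.242 0.712 -2.07
v 2.507 1.08 -2.797
v 3.399 0.737 -2.442
v 2.699 1.267 -3.1
v 3.592 0.924 -2.745
v 2.888 1.58 -3.274
v 3.781 1.237 -2.919
v 3.037 1.957 -3.284
v 3.93 1.614 -2.929
f 2 1 4
f 2 4 3
f 4 1 5
f 4 5 3
f 5 1 6
f 5 6 3
f 6 1 7
f 6 7 3
f 7 1 8
f 7 8 3
f 8 1 9
f 8 9 3
f 9 1 10
f 9 10 3
f 10 1 11
f 10 11 3
f 11 1 12
f 11 12 3
f 12 1 13
f 12 13 3
f 13 1 14
f 13 14 3
f 14 1 2
f 14 2 3
f 16 15 19
f 16 19 17
f 17 19 20
f 17 20 18
f 19 15 21
f 19 21 20
f 20 21 22
f 20 22 18
f 21 15 23
f 21 23 22
f 22 23 24
f 22 24 18
f 23 15 25
f 23 25 24
f 24 25 26
f 24 26 18
f 25 15 27
f 25 27 26
f 26 27 28
f 26 28 18
f 27 15 29
f 27 29 28
f 28 29 30
f 28 30 18
f 29 15 31
f 29 31 30
f 30 31 32
f 30 32 18
f 31 15 33
f 31 33 32
f 32 33 34
f 32 34 18
f 33 15 35
f 33 35 34
f 34 35 36
f 34 36 18
f 35 15 37
f 35 37 36
f 36 37 38
f 36 38 18
f 37 15 39
f 37 39 38
f 38 39 40
f 38 40 18
f 39 15 41
f 39 41 40
f 40 41 42
f 40 42 18
f 41 15 43
f 41 43 42
f 42 43 44
f 42 44 18
f 43 15 16
f 43 16 44
f 44 16 17
f 44 17 18



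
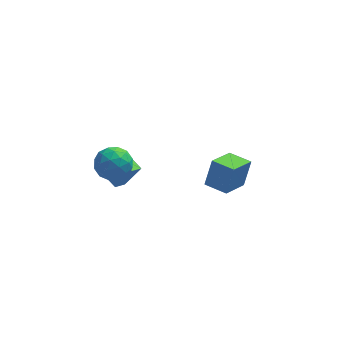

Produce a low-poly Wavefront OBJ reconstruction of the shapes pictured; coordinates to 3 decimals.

v 3.199 2.266 -3.851
v 3.627 2.842 -2.266
v 2.04 3.104 -3.842
v 2.468 3.679 -2.256
v 4.272 3.761 -4.684
v 4.7 4.336 -3.098
v 3.113 4.598 -4.674
v 3.541 5.174 -3.089
v -3.046 -0.688 3.245
v -2.21 -1.146 3.758
v -3.63 -2.274 2.782
v -2.794 -2.732 3.295
v -3.574 -2.241 3.863
v -3.213 -1.26 4.149
v -2.627 -2.16 2.391
v -2.266 -1.179 2.677
v -1.95 -2.056 3.231
v -2.536 -2.106 4.14
v -3.304 -1.314 2.4
v -3.89 -1.364 3.309
v -2.577 -0.778 3.542
v -3.263 -2.642 2.998
v -3.722 -2.353 3.331
v -3.23 -2.623 3.633
v -3.167 -0.845 3.772
v -2.675 -1.114 4.074
v -3.477 -1.758 4.135
v -3.165 -2.306 2.466
v -2.673 -2.575 2.768
v -2.61 -0.797 2.907
v -2.118 -1.067 3.209
v -2.363 -1.662 2.405
v -1.933 -1.582 3.534
v -2.276 -2.514 3.262
v -2.178 -2.177 2.73
v -1.965 -1.601 2.899
v -2.277 -1.611 4.069
v -2.62 -2.543 3.796
v -3.079 -2.254 4.13
v -2.867 -1.678 4.298
v -2.125 -2.146 3.758
v -3.22 -0.877 2.744
v -3.563 -1.809 2.471
v -2.973 -1.742 2.242
v -2.761 -1.166 2.41
v -3.564 -0.906 3.278
v -3.907 -1.838 3.006
v -3.875 -1.819 3.641
v -3.662 -1.243 3.81
v -3.715 -1.274 2.782
v -3.494 -0.853 1.486
v -2.618 -0.708 2.707
v -2.994 -0.242 1.054
v -2.118 -0.096 2.276
v -2.862 -1.624 1.124
v -1.986 -1.478 2.346
v -2.362 -1.012 0.693
v -1.486 -0.867 1.914
f 2 4 1
f 5 2 1
f 1 4 3
f 3 5 1
f 2 8 4
f 6 2 5
f 6 8 2
f 4 8 3
f 7 5 3
f 3 8 7
f 7 6 5
f 8 6 7
f 9 46 25
f 46 20 49
f 25 49 14
f 46 49 25
f 9 25 21
f 25 14 26
f 21 26 10
f 25 26 21
f 9 21 30
f 21 10 31
f 30 31 16
f 21 31 30
f 9 30 42
f 30 16 45
f 42 45 19
f 30 45 42
f 9 42 46
f 42 19 50
f 46 50 20
f 42 50 46
f 10 26 37
f 26 14 40
f 37 40 18
f 26 40 37
f 14 49 27
f 49 20 48
f 27 48 13
f 49 48 27
f 20 50 47
f 50 19 43
f 47 43 11
f 50 43 47
f 19 45 44
f 45 16 32
f 44 32 15
f 45 32 44
f 16 31 36
f 31 10 33
f 36 33 17
f 31 33 36
f 12 38 24
f 38 18 39
f 24 39 13
f 38 39 24
f 12 24 22
f 24 13 23
f 22 23 11
f 24 23 22
f 12 22 29
f 22 11 28
f 29 28 15
f 22 28 29
f 12 29 34
f 29 15 35
f 34 35 17
f 29 35 34
f 12 34 38
f 34 17 41
f 38 41 18
f 34 41 38
f 13 39 27
f 39 18 40
f 27 40 14
f 39 40 27
f 11 23 47
f 23 13 48
f 47 48 20
f 23 48 47
f 15 28 44
f 28 11 43
f 44 43 19
f 28 43 44
f 17 35 36
f 35 15 32
f 36 32 16
f 35 32 36
f 18 41 37
f 41 17 33
f 37 33 10
f 41 33 37
f 52 54 51
f 55 52 51
f 51 54 53
f 53 55 51
f 52 58 54
f 56 52 55
f 56 58 52
f 54 58 53
f 57 55 53
f 53 58 57
f 57 56 55
f 58 56 57



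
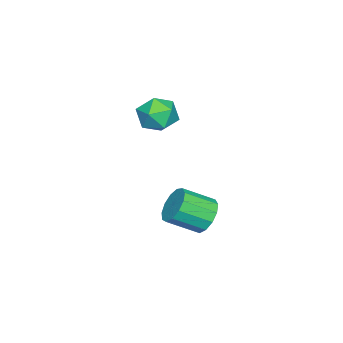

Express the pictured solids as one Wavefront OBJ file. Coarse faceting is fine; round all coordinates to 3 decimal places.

v -0.313 2.898 -1.839
v 0.059 3.534 -1.224
v 0.784 2.298 -0.385
v 0.413 1.662 -1.001
v -0.421 3.389 -1.022
v 0.304 2.154 -0.183
v -0.867 3.088 -1.079
v -0.142 1.853 -0.241
v -1.137 2.727 -1.378
v -0.412 1.492 -0.539
v -1.145 2.42 -1.823
v -0.42 1.185 -0.985
v -0.889 2.265 -2.274
v -0.164 1.029 -1.435
v -0.45 2.31 -2.586
v 0.276 1.075 -1.747
v 0.033 2.542 -2.662
v 0.758 1.307 -1.823
v 0.406 2.887 -2.476
v 1.131 1.652 -1.637
v 0.551 3.236 -2.088
v 1.276 2 -1.249
v 0.422 3.477 -1.621
v 1.147 2.241 -0.783
v -1.351 1.212 3.219
v -0.807 1.089 4.085
v -1.273 -0.429 2.935
v -0.729 -0.552 3.801
v -1.723 -0.285 3.851
v -1.771 0.729 4.026
v -0.309 -0.069 2.994
v -0.357 0.945 3.169
v -0.163 0.296 3.946
v -1.037 0.163 4.476
v -1.043 0.497 2.544
v -1.917 0.364 3.074
f 2 1 5
f 2 5 3
f 3 5 6
f 3 6 4
f 5 1 7
f 5 7 6
f 6 7 8
f 6 8 4
f 7 1 9
f 7 9 8
f 8 9 10
f 8 10 4
f 9 1 11
f 9 11 10
f 10 11 12
f 10 12 4
f 11 1 13
f 11 13 12
f 12 13 14
f 12 14 4
f 13 1 15
f 13 15 14
f 14 15 16
f 14 16 4
f 15 1 17
f 15 17 16
f 16 17 18
f 16 18 4
f 17 1 19
f 17 19 18
f 18 19 20
f 18 20 4
f 19 1 21
f 19 21 20
f 20 21 22
f 20 22 4
f 21 1 23
f 21 23 22
f 22 23 24
f 22 24 4
f 23 1 2
f 23 2 24
f 24 2 3
f 24 3 4
f 25 36 30
f 25 30 26
f 25 26 32
f 25 32 35
f 25 35 36
f 26 30 34
f 30 36 29
f 36 35 27
f 35 32 31
f 32 26 33
f 28 34 29
f 28 29 27
f 28 27 31
f 28 31 33
f 28 33 34
f 29 34 30
f 27 29 36
f 31 27 35
f 33 31 32
f 34 33 26



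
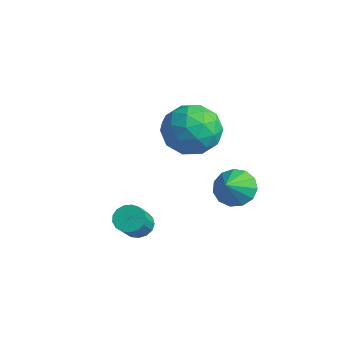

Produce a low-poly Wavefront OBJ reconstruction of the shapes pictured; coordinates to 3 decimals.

v 3.503 0.698 2.71
v 4.129 -0.366 2.83
v 1.871 -0.174 3.49
v 2.497 -1.238 3.61
v 2.788 -0.264 4.321
v 3.796 0.275 3.839
v 2.204 -0.815 2.481
v 3.212 -0.276 1.999
v 3.326 -1.302 2.689
v 3.687 -0.961 3.826
v 2.313 0.421 2.494
v 2.674 0.762 3.631
v 3.959 0.242 2.702
v 2.041 -0.782 3.618
v 2.212 -0.21 4.036
v 2.58 -0.835 4.107
v 3.764 0.62 3.294
v 4.132 -0.006 3.365
v 3.344 0.054 4.241
v 1.868 -0.534 2.955
v 2.236 -1.16 3.026
v 3.42 0.295 2.213
v 3.788 -0.33 2.284
v 2.656 -0.594 2.079
v 3.855 -0.933 2.689
v 2.896 -1.445 3.148
v 2.723 -1.197 2.484
v 3.316 -0.88 2.201
v 4.067 -0.733 3.357
v 3.109 -1.245 3.816
v 3.279 -0.672 4.234
v 3.872 -0.355 3.95
v 3.596 -1.282 3.274
v 2.891 0.705 2.504
v 1.933 0.193 2.963
v 2.128 -0.185 2.37
v 2.721 0.132 2.086
v 3.104 0.905 3.172
v 2.145 0.393 3.631
v 2.684 0.34 4.119
v 3.277 0.657 3.836
v 2.404 0.742 3.046
v 3.538 -2.975 -0.736
v 3.953 -3.185 -1.161
v 4.537 -3.915 -0.229
v 4.122 -3.705 0.196
v 4.084 -2.937 -1.048
v 4.668 -3.668 -0.117
v 4.089 -2.698 -0.864
v 4.673 -3.429 0.067
v 3.969 -2.523 -0.651
v 4.552 -3.253 0.281
v 3.749 -2.451 -0.457
v 4.333 -3.181 0.475
v 3.482 -2.499 -0.327
v 4.065 -3.229 0.605
v 3.227 -2.656 -0.291
v 3.81 -3.387 0.641
v 3.043 -2.886 -0.356
v 3.627 -3.617 0.575
v 2.973 -3.136 -0.509
v 3.557 -3.867 0.423
v 3.033 -3.35 -0.713
v 3.616 -4.081 0.218
v 3.208 -3.477 -0.923
v 3.791 -4.208 0.009
v 3.459 -3.49 -1.09
v 4.042 -4.22 -0.158
v 3.728 -3.384 -1.176
v 4.311 -4.115 -0.244
v 3.617 1.294 -0.264
v 3.939 0.853 -0.967
v 4.143 0.486 0.484
v 4.286 1.193 -0.843
v 4.42 1.565 -0.535
v 4.3 1.852 -0.141
v 3.963 1.961 0.213
v 3.516 1.858 0.417
v 3.101 1.577 0.404
v 2.85 1.205 0.179
v 2.843 0.862 -0.187
v 3.081 0.656 -0.577
v 3.49 0.652 -0.868
f 1 38 17
f 38 12 41
f 17 41 6
f 38 41 17
f 1 17 13
f 17 6 18
f 13 18 2
f 17 18 13
f 1 13 22
f 13 2 23
f 22 23 8
f 13 23 22
f 1 22 34
f 22 8 37
f 34 37 11
f 22 37 34
f 1 34 38
f 34 11 42
f 38 42 12
f 34 42 38
f 2 18 29
f 18 6 32
f 29 32 10
f 18 32 29
f 6 41 19
f 41 12 40
f 19 40 5
f 41 40 19
f 12 42 39
f 42 11 35
f 39 35 3
f 42 35 39
f 11 37 36
f 37 8 24
f 36 24 7
f 37 24 36
f 8 23 28
f 23 2 25
f 28 25 9
f 23 25 28
f 4 30 16
f 30 10 31
f 16 31 5
f 30 31 16
f 4 16 14
f 16 5 15
f 14 15 3
f 16 15 14
f 4 14 21
f 14 3 20
f 21 20 7
f 14 20 21
f 4 21 26
f 21 7 27
f 26 27 9
f 21 27 26
f 4 26 30
f 26 9 33
f 30 33 10
f 26 33 30
f 5 31 19
f 31 10 32
f 19 32 6
f 31 32 19
f 3 15 39
f 15 5 40
f 39 40 12
f 15 40 39
f 7 20 36
f 20 3 35
f 36 35 11
f 20 35 36
f 9 27 28
f 27 7 24
f 28 24 8
f 27 24 28
f 10 33 29
f 33 9 25
f 29 25 2
f 33 25 29
f 44 43 47
f 44 47 45
f 45 47 48
f 45 48 46
f 47 43 49
f 47 49 48
f 48 49 50
f 48 50 46
f 49 43 51
f 49 51 50
f 50 51 52
f 50 52 46
f 51 43 53
f 51 53 52
f 52 53 54
f 52 54 46
f 53 43 55
f 53 55 54
f 54 55 56
f 54 56 46
f 55 43 57
f 55 57 56
f 56 57 58
f 56 58 46
f 57 43 59
f 57 59 58
f 58 59 60
f 58 60 46
f 59 43 61
f 59 61 60
f 60 61 62
f 60 62 46
f 61 43 63
f 61 63 62
f 62 63 64
f 62 64 46
f 63 43 65
f 63 65 64
f 64 65 66
f 64 66 46
f 65 43 67
f 65 67 66
f 66 67 68
f 66 68 46
f 67 43 69
f 67 69 68
f 68 69 70
f 68 70 46
f 69 43 44
f 69 44 70
f 70 44 45
f 70 45 46
f 72 71 74
f 72 74 73
f 74 71 75
f 74 75 73
f 75 71 76
f 75 76 73
f 76 71 77
f 76 77 73
f 77 71 78
f 77 78 73
f 78 71 79
f 78 79 73
f 79 71 80
f 79 80 73
f 80 71 81
f 80 81 73
f 81 71 82
f 81 82 73
f 82 71 83
f 82 83 73
f 83 71 72
f 83 72 73



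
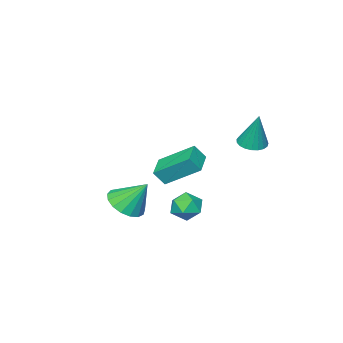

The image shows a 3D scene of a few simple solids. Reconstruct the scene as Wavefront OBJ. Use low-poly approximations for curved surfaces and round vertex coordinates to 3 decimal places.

v -2.531 -3.178 0.441
v -3.265 -1.693 1.543
v -2.93 -2.854 -0.261
v -3.664 -1.369 0.841
v -1.496 -2.471 0.179
v -2.23 -0.986 1.281
v -1.895 -2.147 -0.523
v -2.629 -0.662 0.579
v -3.837 1.208 2.492
v -3.245 0.855 2.539
v -3.663 1.732 4.248
v -3.154 1.113 2.453
v -3.181 1.388 2.374
v -3.321 1.631 2.315
v -3.55 1.802 2.287
v -3.829 1.869 2.294
v -4.109 1.822 2.336
v -4.342 1.67 2.405
v -4.488 1.437 2.488
v -4.521 1.165 2.573
v -4.435 0.9 2.643
v -4.246 0.689 2.688
v -3.987 0.567 2.698
v -3.701 0.556 2.673
v -3.439 0.658 2.617
v -0.951 0.838 -0.889
v -0.493 1.391 -0.538
v -0.307 -0.091 -0.262
v 0.151 0.462 0.089
v -0.622 0.401 0.283
v -1.02 0.976 -0.105
v 0.22 0.324 -0.695
v -0.178 0.899 -1.083
v 0.23 1.074 -0.419
v -0.29 1.121 0.186
v -0.51 0.179 -0.986
v -1.03 0.226 -0.381
v -1.716 -4.443 -2.426
v -1.196 -3.652 -2.808
v -2.144 -3.497 -1.054
v -1.646 -3.594 -2.988
v -2.112 -3.731 -3.04
v -2.487 -4.03 -2.951
v -2.686 -4.424 -2.741
v -2.662 -4.822 -2.46
v -2.422 -5.133 -2.17
v -2.02 -5.286 -1.94
v -1.548 -5.246 -1.82
v -1.115 -5.021 -1.84
v -0.819 -4.664 -1.993
v -0.729 -4.257 -2.246
v -0.865 -3.891 -2.54
f 2 4 1
f 5 2 1
f 1 4 3
f 3 5 1
f 2 8 4
f 6 2 5
f 6 8 2
f 4 8 3
f 7 5 3
f 3 8 7
f 7 6 5
f 8 6 7
f 10 9 12
f 10 12 11
f 12 9 13
f 12 13 11
f 13 9 14
f 13 14 11
f 14 9 15
f 14 15 11
f 15 9 16
f 15 16 11
f 16 9 17
f 16 17 11
f 17 9 18
f 17 18 11
f 18 9 19
f 18 19 11
f 19 9 20
f 19 20 11
f 20 9 21
f 20 21 11
f 21 9 22
f 21 22 11
f 22 9 23
f 22 23 11
f 23 9 24
f 23 24 11
f 24 9 25
f 24 25 11
f 25 9 10
f 25 10 11
f 26 37 31
f 26 31 27
f 26 27 33
f 26 33 36
f 26 36 37
f 27 31 35
f 31 37 30
f 37 36 28
f 36 33 32
f 33 27 34
f 29 35 30
f 29 30 28
f 29 28 32
f 29 32 34
f 29 34 35
f 30 35 31
f 28 30 37
f 32 28 36
f 34 32 33
f 35 34 27
f 39 38 41
f 39 41 40
f 41 38 42
f 41 42 40
f 42 38 43
f 42 43 40
f 43 38 44
f 43 44 40
f 44 38 45
f 44 45 40
f 45 38 46
f 45 46 40
f 46 38 47
f 46 47 40
f 47 38 48
f 47 48 40
f 48 38 49
f 48 49 40
f 49 38 50
f 49 50 40
f 50 38 51
f 50 51 40
f 51 38 52
f 51 52 40
f 52 38 39
f 52 39 40



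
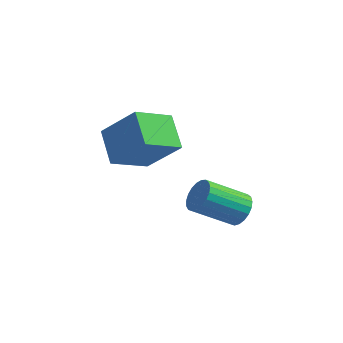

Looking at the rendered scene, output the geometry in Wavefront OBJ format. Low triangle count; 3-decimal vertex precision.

v 0.996 1.264 -0.089
v 0.341 -0.218 0.672
v 0.007 2.175 0.833
v -0.648 0.693 1.594
v 2.428 1.367 1.346
v 1.773 -0.115 2.107
v 1.439 2.278 2.268
v 0.784 0.796 3.029
v 3.941 3.091 -2.537
v 4.422 3.145 -1.938
v 3.241 2.024 -0.885
v 2.759 1.969 -1.483
v 4.228 3.395 -1.891
v 3.046 2.274 -0.837
v 3.984 3.592 -1.954
v 2.802 2.471 -0.901
v 3.733 3.703 -2.119
v 2.551 2.582 -1.065
v 3.517 3.707 -2.356
v 2.335 2.586 -1.302
v 3.375 3.605 -2.624
v 2.193 2.484 -1.57
v 3.331 3.414 -2.877
v 2.149 2.293 -1.823
v 3.392 3.167 -3.071
v 2.21 2.046 -2.018
v 3.548 2.907 -3.173
v 2.366 1.786 -2.119
v 3.772 2.678 -3.165
v 2.59 1.557 -2.111
v 4.025 2.521 -3.048
v 2.843 1.4 -1.995
v 4.264 2.462 -2.843
v 3.082 1.341 -1.789
v 4.447 2.512 -2.585
v 3.265 1.391 -1.531
v 4.542 2.662 -2.318
v 3.36 1.541 -1.265
v 4.534 2.886 -2.09
v 3.352 1.765 -1.036
f 2 4 1
f 5 2 1
f 1 4 3
f 3 5 1
f 2 8 4
f 6 2 5
f 6 8 2
f 4 8 3
f 7 5 3
f 3 8 7
f 7 6 5
f 8 6 7
f 10 9 13
f 10 13 11
f 11 13 14
f 11 14 12
f 13 9 15
f 13 15 14
f 14 15 16
f 14 16 12
f 15 9 17
f 15 17 16
f 16 17 18
f 16 18 12
f 17 9 19
f 17 19 18
f 18 19 20
f 18 20 12
f 19 9 21
f 19 21 20
f 20 21 22
f 20 22 12
f 21 9 23
f 21 23 22
f 22 23 24
f 22 24 12
f 23 9 25
f 23 25 24
f 24 25 26
f 24 26 12
f 25 9 27
f 25 27 26
f 26 27 28
f 26 28 12
f 27 9 29
f 27 29 28
f 28 29 30
f 28 30 12
f 29 9 31
f 29 31 30
f 30 31 32
f 30 32 12
f 31 9 33
f 31 33 32
f 32 33 34
f 32 34 12
f 33 9 35
f 33 35 34
f 34 35 36
f 34 36 12
f 35 9 37
f 35 37 36
f 36 37 38
f 36 38 12
f 37 9 39
f 37 39 38
f 38 39 40
f 38 40 12
f 39 9 10
f 39 10 40
f 40 10 11
f 40 11 12



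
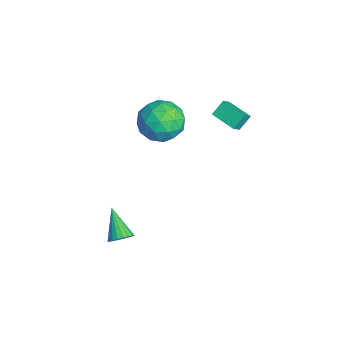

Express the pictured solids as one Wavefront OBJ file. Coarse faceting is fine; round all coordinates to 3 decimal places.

v -0.987 0.938 1.214
v -0.235 -0.008 1.047
v -1.785 0.028 2.773
v -1.033 -0.918 2.606
v -0.59 0.155 2.982
v -0.097 0.717 2.018
v -1.923 -0.697 1.802
v -1.43 -0.135 0.838
v -0.814 -1.018 1.411
v 0.01 -0.492 2.14
v -2.03 0.512 1.68
v -1.206 1.038 2.409
v -0.541 0.545 0.994
v -1.479 -0.525 2.826
v -1.219 0.106 3.047
v -0.777 -0.45 2.949
v -0.46 0.971 1.564
v -0.018 0.415 1.466
v -0.226 0.511 2.603
v -2.002 -0.395 2.354
v -1.56 -0.951 2.256
v -1.243 0.47 0.871
v -0.801 -0.086 0.773
v -1.794 -0.491 1.217
v -0.439 -0.605 1.109
v -0.908 -1.14 2.026
v -1.431 -1.01 1.553
v -1.141 -0.68 0.987
v 0.045 -0.296 1.538
v -0.424 -0.83 2.454
v -0.164 -0.2 2.675
v 0.126 0.131 2.109
v -0.295 -0.889 1.752
v -1.596 0.85 1.366
v -2.065 0.316 2.282
v -2.146 -0.111 1.711
v -1.856 0.22 1.145
v -1.112 1.16 1.794
v -1.581 0.625 2.711
v -0.879 0.7 2.833
v -0.589 1.03 2.267
v -1.725 0.909 2.068
v 1.506 -2.365 -4.265
v 1.911 -2.337 -3.758
v 0.154 -2.575 -3.175
v 1.844 -2.077 -3.791
v 1.719 -1.867 -3.906
v 1.556 -1.743 -4.083
v 1.386 -1.726 -4.291
v 1.235 -1.82 -4.496
v 1.132 -2.008 -4.66
v 1.093 -2.258 -4.756
v 1.126 -2.526 -4.768
v 1.224 -2.766 -4.692
v 1.372 -2.937 -4.543
v 1.542 -3.009 -4.346
v 1.706 -2.969 -4.134
v 1.836 -2.825 -3.946
v 1.908 -2.601 -3.813
v -1.081 2.724 1.792
v -1.361 3.31 2.43
v -0.054 3.521 1.511
v -0.335 4.107 2.149
v -0.625 2.333 2.351
v -0.906 2.919 2.989
v 0.401 3.13 2.07
v 0.121 3.716 2.708
f 1 38 17
f 38 12 41
f 17 41 6
f 38 41 17
f 1 17 13
f 17 6 18
f 13 18 2
f 17 18 13
f 1 13 22
f 13 2 23
f 22 23 8
f 13 23 22
f 1 22 34
f 22 8 37
f 34 37 11
f 22 37 34
f 1 34 38
f 34 11 42
f 38 42 12
f 34 42 38
f 2 18 29
f 18 6 32
f 29 32 10
f 18 32 29
f 6 41 19
f 41 12 40
f 19 40 5
f 41 40 19
f 12 42 39
f 42 11 35
f 39 35 3
f 42 35 39
f 11 37 36
f 37 8 24
f 36 24 7
f 37 24 36
f 8 23 28
f 23 2 25
f 28 25 9
f 23 25 28
f 4 30 16
f 30 10 31
f 16 31 5
f 30 31 16
f 4 16 14
f 16 5 15
f 14 15 3
f 16 15 14
f 4 14 21
f 14 3 20
f 21 20 7
f 14 20 21
f 4 21 26
f 21 7 27
f 26 27 9
f 21 27 26
f 4 26 30
f 26 9 33
f 30 33 10
f 26 33 30
f 5 31 19
f 31 10 32
f 19 32 6
f 31 32 19
f 3 15 39
f 15 5 40
f 39 40 12
f 15 40 39
f 7 20 36
f 20 3 35
f 36 35 11
f 20 35 36
f 9 27 28
f 27 7 24
f 28 24 8
f 27 24 28
f 10 33 29
f 33 9 25
f 29 25 2
f 33 25 29
f 44 43 46
f 44 46 45
f 46 43 47
f 46 47 45
f 47 43 48
f 47 48 45
f 48 43 49
f 48 49 45
f 49 43 50
f 49 50 45
f 50 43 51
f 50 51 45
f 51 43 52
f 51 52 45
f 52 43 53
f 52 53 45
f 53 43 54
f 53 54 45
f 54 43 55
f 54 55 45
f 55 43 56
f 55 56 45
f 56 43 57
f 56 57 45
f 57 43 58
f 57 58 45
f 58 43 59
f 58 59 45
f 59 43 44
f 59 44 45
f 61 63 60
f 64 61 60
f 60 63 62
f 62 64 60
f 61 67 63
f 65 61 64
f 65 67 61
f 63 67 62
f 66 64 62
f 62 67 66
f 66 65 64
f 67 65 66



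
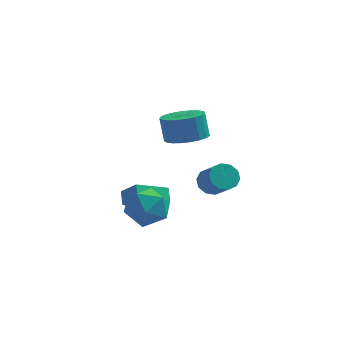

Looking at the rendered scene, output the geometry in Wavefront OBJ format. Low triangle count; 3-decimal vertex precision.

v 2.104 0.677 3.333
v 3.065 0.282 3.626
v 2.798 0.608 4.94
v 1.836 1.003 4.647
v 3.163 0.712 3.54
v 2.896 1.037 4.854
v 3.078 1.135 3.418
v 2.811 1.461 4.732
v 2.824 1.48 3.281
v 2.557 1.805 4.595
v 2.446 1.686 3.153
v 2.179 2.011 4.467
v 2.009 1.717 3.056
v 1.742 2.042 4.37
v 1.588 1.569 3.007
v 1.321 1.894 4.322
v 1.256 1.266 3.015
v 0.989 1.591 4.329
v 1.071 0.862 3.077
v 0.803 1.187 4.391
v 1.064 0.425 3.184
v 0.797 0.751 4.498
v 1.237 0.033 3.316
v 0.97 0.358 4.631
v 1.56 -0.248 3.452
v 1.293 0.077 4.766
v 1.977 -0.37 3.566
v 1.71 -0.044 4.881
v 2.416 -0.31 3.641
v 2.149 0.016 4.955
v 2.801 -0.079 3.662
v 2.533 0.246 4.976
v 2.922 3.761 -1.435
v 3.514 3.636 -1.988
v 4.251 2.655 -0.978
v 3.658 2.779 -0.425
v 3.648 4.032 -1.702
v 4.385 3.051 -0.691
v 3.505 4.324 -1.313
v 4.241 3.343 -0.302
v 3.138 4.401 -0.971
v 3.875 3.42 0.039
v 2.689 4.234 -0.807
v 3.426 3.252 0.204
v 2.329 3.885 -0.882
v 3.066 2.904 0.128
v 2.195 3.489 -1.169
v 2.932 2.508 -0.158
v 2.339 3.197 -1.558
v 3.075 2.216 -0.547
v 2.705 3.12 -1.899
v 3.442 2.139 -0.889
v 3.154 3.288 -2.064
v 3.891 2.306 -1.053
v 0.319 0.231 -0.947
v 1.419 -0.231 -0.606
v -0.539 -1.549 -0.594
v 0.561 -2.011 -0.253
v -0.004 -1.166 0.458
v 0.527 -0.066 0.24
v 0.353 -1.714 -1.44
v 0.884 -0.614 -1.658
v 1.44 -1.434 -0.911
v 1.219 -1.095 0.262
v -0.339 -0.685 -1.462
v -0.56 -0.346 -0.289
v -1.176 1.735 -2.218
v -0.339 1.219 -1.352
v -1.356 2.378 -1.66
v -0.519 1.862 -0.795
v 0.239 2.778 -2.965
v 1.076 2.262 -2.1
v 0.059 3.421 -2.408
v 0.896 2.905 -1.542
f 2 1 5
f 2 5 3
f 3 5 6
f 3 6 4
f 5 1 7
f 5 7 6
f 6 7 8
f 6 8 4
f 7 1 9
f 7 9 8
f 8 9 10
f 8 10 4
f 9 1 11
f 9 11 10
f 10 11 12
f 10 12 4
f 11 1 13
f 11 13 12
f 12 13 14
f 12 14 4
f 13 1 15
f 13 15 14
f 14 15 16
f 14 16 4
f 15 1 17
f 15 17 16
f 16 17 18
f 16 18 4
f 17 1 19
f 17 19 18
f 18 19 20
f 18 20 4
f 19 1 21
f 19 21 20
f 20 21 22
f 20 22 4
f 21 1 23
f 21 23 22
f 22 23 24
f 22 24 4
f 23 1 25
f 23 25 24
f 24 25 26
f 24 26 4
f 25 1 27
f 25 27 26
f 26 27 28
f 26 28 4
f 27 1 29
f 27 29 28
f 28 29 30
f 28 30 4
f 29 1 31
f 29 31 30
f 30 31 32
f 30 32 4
f 31 1 2
f 31 2 32
f 32 2 3
f 32 3 4
f 34 33 37
f 34 37 35
f 35 37 38
f 35 38 36
f 37 33 39
f 37 39 38
f 38 39 40
f 38 40 36
f 39 33 41
f 39 41 40
f 40 41 42
f 40 42 36
f 41 33 43
f 41 43 42
f 42 43 44
f 42 44 36
f 43 33 45
f 43 45 44
f 44 45 46
f 44 46 36
f 45 33 47
f 45 47 46
f 46 47 48
f 46 48 36
f 47 33 49
f 47 49 48
f 48 49 50
f 48 50 36
f 49 33 51
f 49 51 50
f 50 51 52
f 50 52 36
f 51 33 53
f 51 53 52
f 52 53 54
f 52 54 36
f 53 33 34
f 53 34 54
f 54 34 35
f 54 35 36
f 55 66 60
f 55 60 56
f 55 56 62
f 55 62 65
f 55 65 66
f 56 60 64
f 60 66 59
f 66 65 57
f 65 62 61
f 62 56 63
f 58 64 59
f 58 59 57
f 58 57 61
f 58 61 63
f 58 63 64
f 59 64 60
f 57 59 66
f 61 57 65
f 63 61 62
f 64 63 56
f 68 70 67
f 71 68 67
f 67 70 69
f 69 71 67
f 68 74 70
f 72 68 71
f 72 74 68
f 70 74 69
f 73 71 69
f 69 74 73
f 73 72 71
f 74 72 73



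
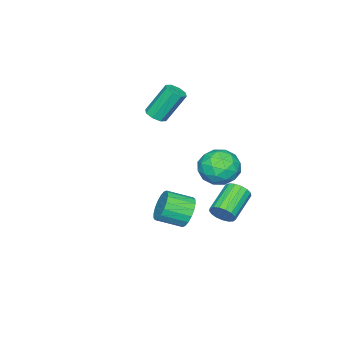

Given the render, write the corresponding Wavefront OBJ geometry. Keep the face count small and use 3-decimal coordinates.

v -1.885 2.95 -4.128
v -1.655 3.275 -3.576
v -3.226 3.135 -2.841
v -3.455 2.81 -3.392
v -1.766 3.514 -3.767
v -3.337 3.374 -3.032
v -1.904 3.624 -4.041
v -3.474 3.484 -3.305
v -2.037 3.58 -4.334
v -3.608 3.44 -3.599
v -2.136 3.391 -4.58
v -3.707 3.251 -3.845
v -2.177 3.101 -4.723
v -3.747 2.961 -3.987
v -2.151 2.777 -4.729
v -3.722 2.637 -3.993
v -2.064 2.492 -4.598
v -3.635 2.352 -3.862
v -1.936 2.312 -4.358
v -3.507 2.173 -3.623
v -1.796 2.278 -4.066
v -3.367 2.139 -3.331
v -1.677 2.398 -3.788
v -3.247 2.259 -3.053
v -1.605 2.645 -3.588
v -3.176 2.505 -2.853
v -1.597 2.961 -3.512
v -3.168 2.821 -2.776
v -3.494 2.5 -1.612
v -2.637 2.101 -2.203
v -4.563 1.219 -2.297
v -3.706 0.82 -2.888
v -3.713 0.717 -1.779
v -3.053 1.509 -1.355
v -4.147 1.811 -3.145
v -3.487 2.603 -2.721
v -3.041 1.676 -3.15
v -2.772 1 -2.306
v -4.428 2.32 -2.194
v -4.159 1.644 -1.35
v -2.972 2.413 -1.847
v -4.228 0.907 -2.653
v -4.232 0.846 -2.001
v -3.728 0.612 -2.348
v -3.216 2.065 -1.349
v -2.713 1.831 -1.696
v -3.345 1.017 -1.447
v -4.487 1.489 -2.804
v -3.984 1.255 -3.151
v -3.472 2.708 -2.152
v -2.968 2.474 -2.499
v -3.855 2.303 -3.053
v -2.706 1.929 -2.752
v -3.334 1.176 -3.154
v -3.593 1.758 -3.305
v -3.205 2.223 -3.056
v -2.548 1.531 -2.255
v -3.176 0.778 -2.658
v -3.18 0.718 -2.006
v -2.792 1.183 -1.757
v -2.785 1.281 -2.812
v -4.024 2.542 -1.842
v -4.652 1.789 -2.245
v -4.408 2.137 -2.743
v -4.02 2.602 -2.494
v -3.866 2.144 -1.346
v -4.494 1.391 -1.748
v -3.995 1.097 -1.444
v -3.607 1.562 -1.195
v -4.415 2.039 -1.688
v 1.595 3.362 -1.912
v 2.112 3.409 -2.572
v 2.843 2.445 -2.068
v 2.325 2.398 -1.408
v 2.264 3.65 -2.33
v 2.994 2.687 -1.826
v 2.283 3.835 -2.005
v 3.013 2.871 -1.502
v 2.166 3.925 -1.662
v 2.896 2.961 -1.158
v 1.935 3.904 -1.368
v 2.666 2.94 -0.865
v 1.638 3.776 -1.182
v 2.368 2.812 -0.678
v 1.331 3.565 -1.141
v 2.062 2.602 -0.637
v 1.077 3.315 -1.252
v 1.808 2.351 -0.748
v 0.926 3.073 -1.494
v 1.656 2.11 -0.99
v 0.907 2.889 -1.818
v 1.637 1.925 -1.315
v 1.024 2.799 -2.162
v 1.754 1.835 -1.658
v 1.254 2.82 -2.455
v 1.985 1.856 -1.952
v 1.552 2.948 -2.642
v 2.282 1.984 -2.138
v 1.858 3.158 -2.683
v 2.589 2.195 -2.179
v -2.563 -1.232 0.844
v -2.104 -1.465 1.134
v -2.739 -0.741 2.725
v -3.197 -0.508 2.436
v -2.018 -1.05 0.979
v -2.653 -0.325 2.57
v -2.251 -0.741 0.745
v -2.886 -0.017 2.336
v -2.666 -0.72 0.57
v -3.301 0.004 2.161
v -3.021 -0.999 0.555
v -3.656 -0.275 2.146
v -3.107 -1.415 0.71
v -3.742 -0.69 2.301
v -2.874 -1.723 0.944
v -3.509 -0.999 2.535
v -2.459 -1.744 1.119
v -3.094 -1.02 2.71
f 2 1 5
f 2 5 3
f 3 5 6
f 3 6 4
f 5 1 7
f 5 7 6
f 6 7 8
f 6 8 4
f 7 1 9
f 7 9 8
f 8 9 10
f 8 10 4
f 9 1 11
f 9 11 10
f 10 11 12
f 10 12 4
f 11 1 13
f 11 13 12
f 12 13 14
f 12 14 4
f 13 1 15
f 13 15 14
f 14 15 16
f 14 16 4
f 15 1 17
f 15 17 16
f 16 17 18
f 16 18 4
f 17 1 19
f 17 19 18
f 18 19 20
f 18 20 4
f 19 1 21
f 19 21 20
f 20 21 22
f 20 22 4
f 21 1 23
f 21 23 22
f 22 23 24
f 22 24 4
f 23 1 25
f 23 25 24
f 24 25 26
f 24 26 4
f 25 1 27
f 25 27 26
f 26 27 28
f 26 28 4
f 27 1 2
f 27 2 28
f 28 2 3
f 28 3 4
f 29 66 45
f 66 40 69
f 45 69 34
f 66 69 45
f 29 45 41
f 45 34 46
f 41 46 30
f 45 46 41
f 29 41 50
f 41 30 51
f 50 51 36
f 41 51 50
f 29 50 62
f 50 36 65
f 62 65 39
f 50 65 62
f 29 62 66
f 62 39 70
f 66 70 40
f 62 70 66
f 30 46 57
f 46 34 60
f 57 60 38
f 46 60 57
f 34 69 47
f 69 40 68
f 47 68 33
f 69 68 47
f 40 70 67
f 70 39 63
f 67 63 31
f 70 63 67
f 39 65 64
f 65 36 52
f 64 52 35
f 65 52 64
f 36 51 56
f 51 30 53
f 56 53 37
f 51 53 56
f 32 58 44
f 58 38 59
f 44 59 33
f 58 59 44
f 32 44 42
f 44 33 43
f 42 43 31
f 44 43 42
f 32 42 49
f 42 31 48
f 49 48 35
f 42 48 49
f 32 49 54
f 49 35 55
f 54 55 37
f 49 55 54
f 32 54 58
f 54 37 61
f 58 61 38
f 54 61 58
f 33 59 47
f 59 38 60
f 47 60 34
f 59 60 47
f 31 43 67
f 43 33 68
f 67 68 40
f 43 68 67
f 35 48 64
f 48 31 63
f 64 63 39
f 48 63 64
f 37 55 56
f 55 35 52
f 56 52 36
f 55 52 56
f 38 61 57
f 61 37 53
f 57 53 30
f 61 53 57
f 72 71 75
f 72 75 73
f 73 75 76
f 73 76 74
f 75 71 77
f 75 77 76
f 76 77 78
f 76 78 74
f 77 71 79
f 77 79 78
f 78 79 80
f 78 80 74
f 79 71 81
f 79 81 80
f 80 81 82
f 80 82 74
f 81 71 83
f 81 83 82
f 82 83 84
f 82 84 74
f 83 71 85
f 83 85 84
f 84 85 86
f 84 86 74
f 85 71 87
f 85 87 86
f 86 87 88
f 86 88 74
f 87 71 89
f 87 89 88
f 88 89 90
f 88 90 74
f 89 71 91
f 89 91 90
f 90 91 92
f 90 92 74
f 91 71 93
f 91 93 92
f 92 93 94
f 92 94 74
f 93 71 95
f 93 95 94
f 94 95 96
f 94 96 74
f 95 71 97
f 95 97 96
f 96 97 98
f 96 98 74
f 97 71 99
f 97 99 98
f 98 99 100
f 98 100 74
f 99 71 72
f 99 72 100
f 100 72 73
f 100 73 74
f 102 101 105
f 102 105 103
f 103 105 106
f 103 106 104
f 105 101 107
f 105 107 106
f 106 107 108
f 106 108 104
f 107 101 109
f 107 109 108
f 108 109 110
f 108 110 104
f 109 101 111
f 109 111 110
f 110 111 112
f 110 112 104
f 111 101 113
f 111 113 112
f 112 113 114
f 112 114 104
f 113 101 115
f 113 115 114
f 114 115 116
f 114 116 104
f 115 101 117
f 115 117 116
f 116 117 118
f 116 118 104
f 117 101 102
f 117 102 118
f 118 102 103
f 118 103 104



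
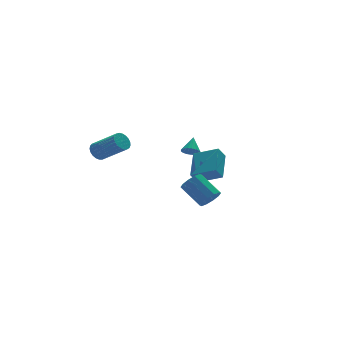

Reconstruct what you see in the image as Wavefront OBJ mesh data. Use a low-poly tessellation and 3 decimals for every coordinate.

v 2.34 2.541 -0.87
v 2.768 2.668 -1.271
v 2.86 3.259 -0.09
v 2.567 2.867 -1.32
v 2.313 2.991 -1.266
v 2.067 3.013 -1.121
v 1.882 2.926 -0.918
v 1.803 2.752 -0.705
v 1.846 2.529 -0.529
v 2.003 2.309 -0.431
v 2.237 2.142 -0.434
v 2.494 2.067 -0.536
v 2.717 2.101 -0.715
v 2.852 2.235 -0.93
v 2.871 2.44 -1.13
v 1.245 0.285 -1.623
v 2.376 -0.75 -0.985
v 2.187 1.861 -0.734
v 3.317 0.827 -0.096
v 1.763 0.393 -2.364
v 2.893 -0.641 -1.726
v 2.704 1.97 -1.475
v 3.835 0.935 -0.837
v 0.269 -4.362 -1.244
v 0.691 -4.609 -0.675
v 0.112 -3.326 0.313
v -0.309 -3.078 -0.256
v 0.943 -4.307 -0.919
v 0.365 -3.024 0.068
v 0.939 -4.026 -1.288
v 0.36 -2.742 -0.3
v 0.678 -3.873 -1.639
v 0.099 -2.589 -0.652
v 0.262 -3.907 -1.84
v -0.317 -2.623 -0.852
v -0.152 -4.114 -1.813
v -0.731 -2.831 -0.825
v -0.405 -4.416 -1.568
v -0.983 -3.133 -0.581
v -0.4 -4.698 -1.2
v -0.979 -3.414 -0.212
v -0.139 -4.851 -0.848
v -0.718 -3.567 0.139
v 0.277 -4.817 -0.648
v -0.302 -3.533 0.34
v -2.886 4.278 -0.561
v -2.307 4.472 -0.836
v -1.294 3.157 0.366
v -1.874 2.962 0.641
v -2.332 4.649 -0.622
v -1.319 3.333 0.58
v -2.453 4.761 -0.398
v -1.44 3.446 0.805
v -2.648 4.79 -0.201
v -1.635 3.475 1.001
v -2.885 4.73 -0.067
v -1.872 3.415 1.135
v -3.122 4.592 -0.019
v -2.109 3.277 1.184
v -3.318 4.4 -0.064
v -2.305 3.084 1.139
v -3.44 4.186 -0.195
v -2.427 2.871 1.008
v -3.466 3.989 -0.389
v -2.453 2.673 0.813
v -3.392 3.841 -0.614
v -2.379 2.525 0.589
v -3.23 3.769 -0.829
v -2.217 2.453 0.374
v -3.009 3.784 -0.998
v -1.996 2.469 0.205
v -2.767 3.886 -1.091
v -1.754 2.57 0.111
v -2.545 4.054 -1.093
v -1.532 2.739 0.11
v -2.383 4.262 -1.003
v -1.37 2.946 0.2
f 2 1 4
f 2 4 3
f 4 1 5
f 4 5 3
f 5 1 6
f 5 6 3
f 6 1 7
f 6 7 3
f 7 1 8
f 7 8 3
f 8 1 9
f 8 9 3
f 9 1 10
f 9 10 3
f 10 1 11
f 10 11 3
f 11 1 12
f 11 12 3
f 12 1 13
f 12 13 3
f 13 1 14
f 13 14 3
f 14 1 15
f 14 15 3
f 15 1 2
f 15 2 3
f 17 19 16
f 20 17 16
f 16 19 18
f 18 20 16
f 17 23 19
f 21 17 20
f 21 23 17
f 19 23 18
f 22 20 18
f 18 23 22
f 22 21 20
f 23 21 22
f 25 24 28
f 25 28 26
f 26 28 29
f 26 29 27
f 28 24 30
f 28 30 29
f 29 30 31
f 29 31 27
f 30 24 32
f 30 32 31
f 31 32 33
f 31 33 27
f 32 24 34
f 32 34 33
f 33 34 35
f 33 35 27
f 34 24 36
f 34 36 35
f 35 36 37
f 35 37 27
f 36 24 38
f 36 38 37
f 37 38 39
f 37 39 27
f 38 24 40
f 38 40 39
f 39 40 41
f 39 41 27
f 40 24 42
f 40 42 41
f 41 42 43
f 41 43 27
f 42 24 44
f 42 44 43
f 43 44 45
f 43 45 27
f 44 24 25
f 44 25 45
f 45 25 26
f 45 26 27
f 47 46 50
f 47 50 48
f 48 50 51
f 48 51 49
f 50 46 52
f 50 52 51
f 51 52 53
f 51 53 49
f 52 46 54
f 52 54 53
f 53 54 55
f 53 55 49
f 54 46 56
f 54 56 55
f 55 56 57
f 55 57 49
f 56 46 58
f 56 58 57
f 57 58 59
f 57 59 49
f 58 46 60
f 58 60 59
f 59 60 61
f 59 61 49
f 60 46 62
f 60 62 61
f 61 62 63
f 61 63 49
f 62 46 64
f 62 64 63
f 63 64 65
f 63 65 49
f 64 46 66
f 64 66 65
f 65 66 67
f 65 67 49
f 66 46 68
f 66 68 67
f 67 68 69
f 67 69 49
f 68 46 70
f 68 70 69
f 69 70 71
f 69 71 49
f 70 46 72
f 70 72 71
f 71 72 73
f 71 73 49
f 72 46 74
f 72 74 73
f 73 74 75
f 73 75 49
f 74 46 76
f 74 76 75
f 75 76 77
f 75 77 49
f 76 46 47
f 76 47 77
f 77 47 48
f 77 48 49

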